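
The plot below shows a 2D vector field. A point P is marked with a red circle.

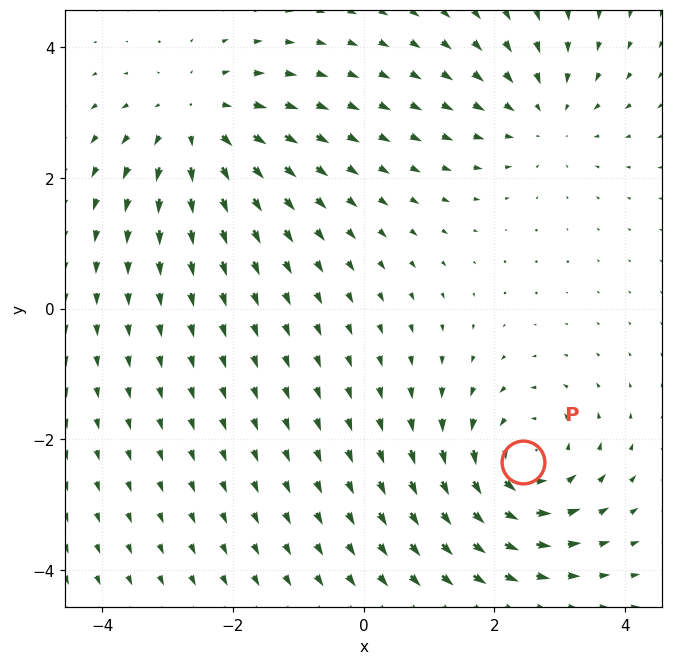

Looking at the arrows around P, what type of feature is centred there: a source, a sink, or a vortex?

At P (2.4, -2.3) the arrows circulate counterclockwise. Divergence ≈0, curl about +4 — near-zero divergence with nonzero curl is a vortex.

vortex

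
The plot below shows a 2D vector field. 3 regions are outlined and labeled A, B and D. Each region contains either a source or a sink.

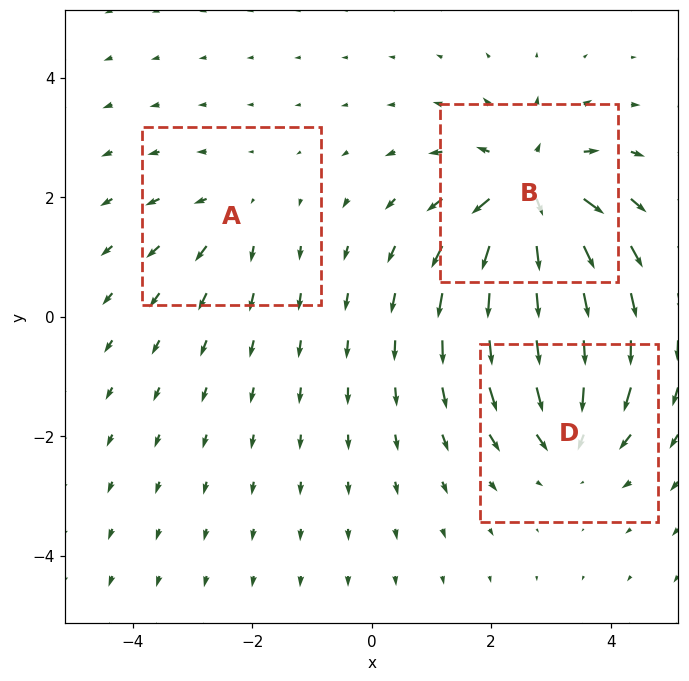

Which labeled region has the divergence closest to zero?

A

Divergence at each region's feature centre — A: about +2, B: about +6, D: about -4. Region A is closest to zero.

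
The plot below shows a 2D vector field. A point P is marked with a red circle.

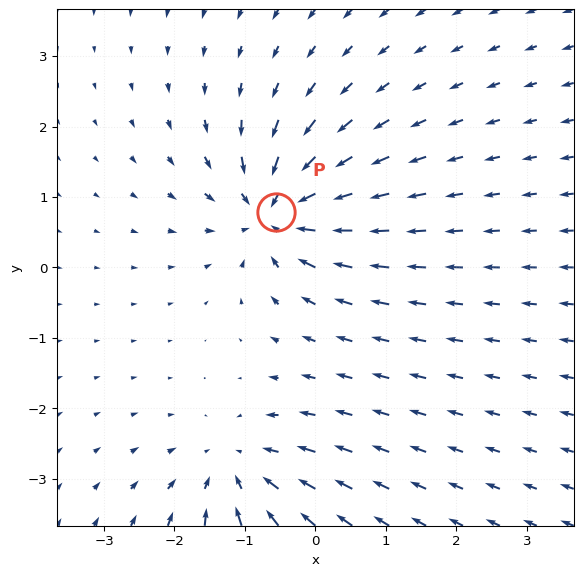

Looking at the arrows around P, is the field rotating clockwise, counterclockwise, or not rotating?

not rotating

Near P at (-0.6, 0.8) the arrows show no circulation. The curl there is ≈0.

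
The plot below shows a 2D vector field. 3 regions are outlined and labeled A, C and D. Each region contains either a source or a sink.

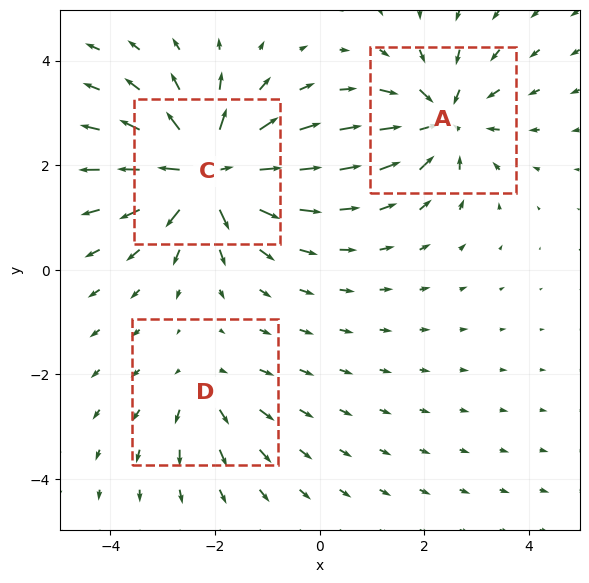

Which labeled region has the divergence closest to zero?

D

Divergence at each region's feature centre — A: about -4, C: about +6, D: about +2. Region D is closest to zero.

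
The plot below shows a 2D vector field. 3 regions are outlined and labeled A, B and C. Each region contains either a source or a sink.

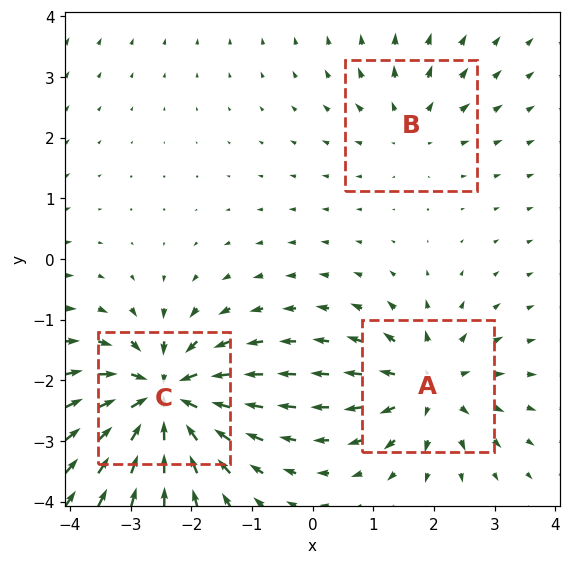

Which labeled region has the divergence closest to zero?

Divergence at each region's feature centre — A: about +4, B: about +2, C: about -6. Region B is closest to zero.

B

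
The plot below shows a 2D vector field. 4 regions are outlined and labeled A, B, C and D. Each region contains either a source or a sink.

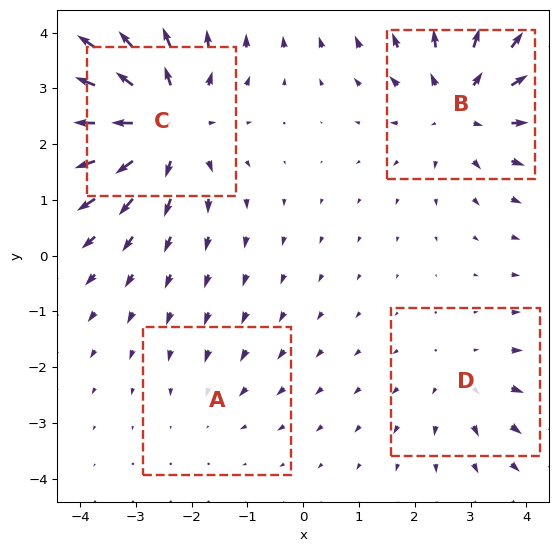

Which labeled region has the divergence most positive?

C

Divergence at each region's feature centre — A: about -2, B: about +5, C: about +6, D: about +3. Region C is most positive.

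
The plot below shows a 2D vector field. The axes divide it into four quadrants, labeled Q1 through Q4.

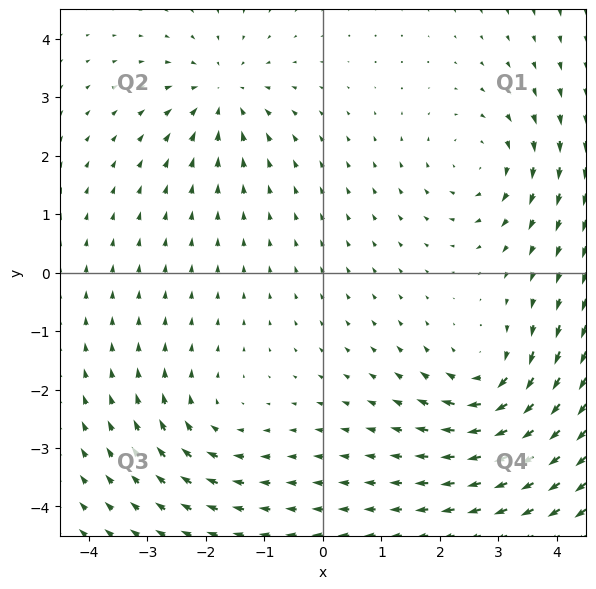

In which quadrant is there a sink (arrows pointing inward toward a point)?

Q2

The sink sits at approximately (-1.7, 3.0), which lies in quadrant Q2. The divergence there is about -4, negative as expected for a sink.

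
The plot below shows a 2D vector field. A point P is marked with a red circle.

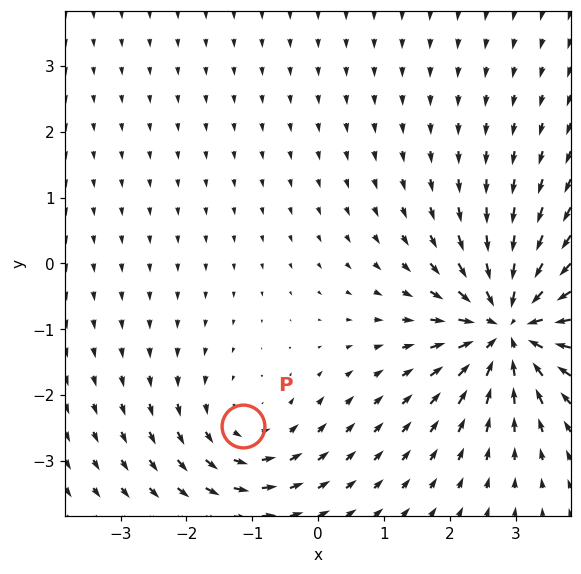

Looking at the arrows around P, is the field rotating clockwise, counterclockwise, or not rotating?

Near P at (-1.1, -2.5) the arrows circulate counterclockwise. The curl (z-component) there is about +3; positive curl means counterclockwise rotation.

counterclockwise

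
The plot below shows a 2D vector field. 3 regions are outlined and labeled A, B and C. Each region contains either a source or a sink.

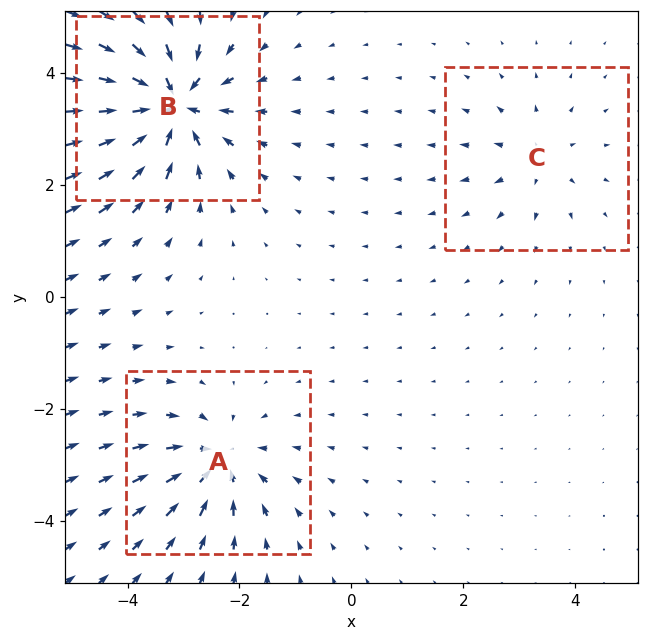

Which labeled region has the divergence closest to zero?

Divergence at each region's feature centre — A: about -4, B: about -6, C: about +2. Region C is closest to zero.

C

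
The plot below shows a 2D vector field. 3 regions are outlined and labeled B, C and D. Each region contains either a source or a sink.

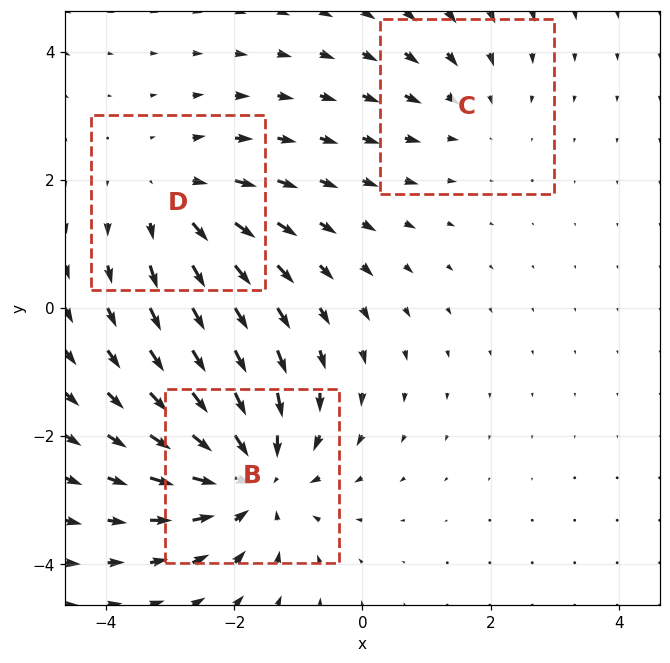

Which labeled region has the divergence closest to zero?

C

Divergence at each region's feature centre — B: about -4, C: about -2, D: about +3. Region C is closest to zero.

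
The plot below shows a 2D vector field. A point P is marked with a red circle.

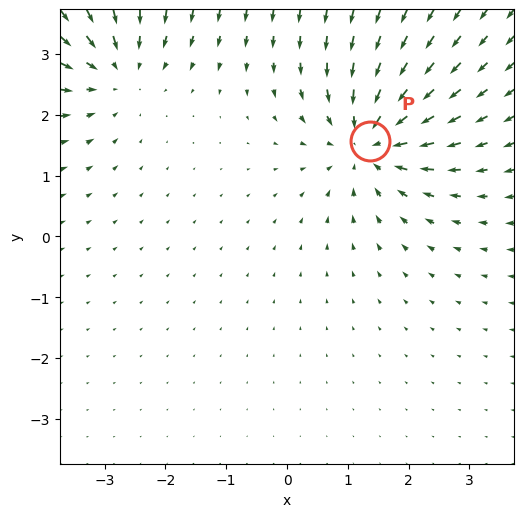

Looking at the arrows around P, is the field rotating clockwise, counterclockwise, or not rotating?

Near P at (1.4, 1.6) the arrows show no circulation. The curl there is ≈0.

not rotating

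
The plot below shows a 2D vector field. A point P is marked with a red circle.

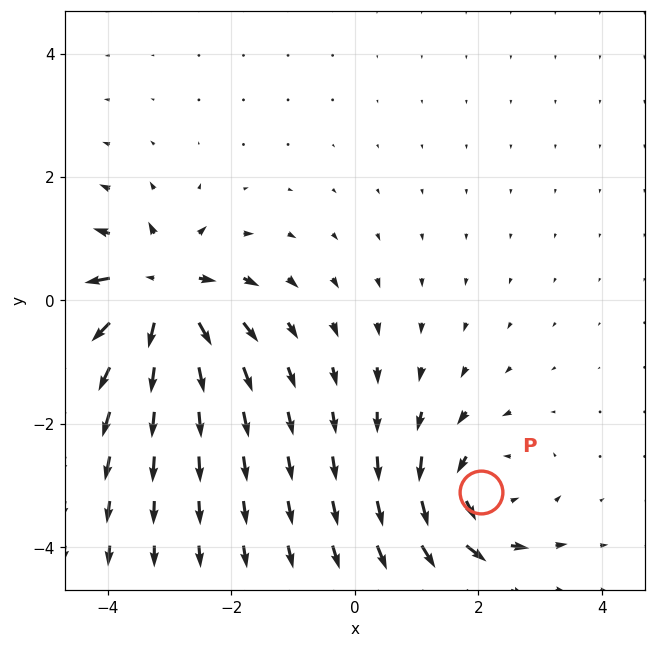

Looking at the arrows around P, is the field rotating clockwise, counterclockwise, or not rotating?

counterclockwise

Near P at (2.0, -3.1) the arrows circulate counterclockwise. The curl (z-component) there is about +4; positive curl means counterclockwise rotation.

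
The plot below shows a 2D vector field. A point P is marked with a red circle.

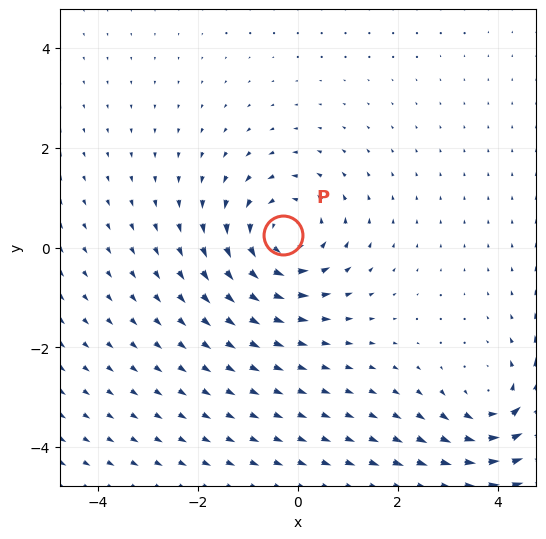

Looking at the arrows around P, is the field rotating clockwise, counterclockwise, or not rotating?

counterclockwise

Near P at (-0.3, 0.2) the arrows circulate counterclockwise. The curl (z-component) there is about +5; positive curl means counterclockwise rotation.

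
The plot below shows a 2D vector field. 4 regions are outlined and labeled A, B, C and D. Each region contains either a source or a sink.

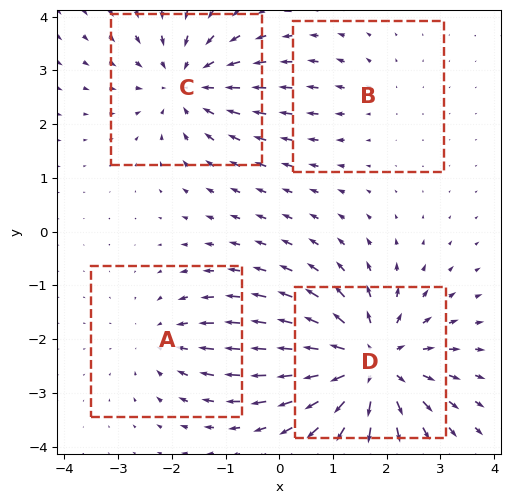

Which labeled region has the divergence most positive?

Divergence at each region's feature centre — A: about -3, B: about +2, C: about -5, D: about +7. Region D is most positive.

D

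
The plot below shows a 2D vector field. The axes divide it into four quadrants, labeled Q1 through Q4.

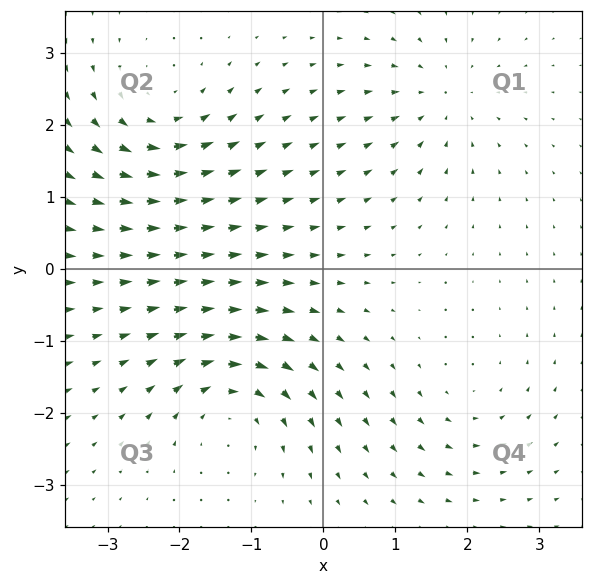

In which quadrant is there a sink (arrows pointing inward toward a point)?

Q1

The sink sits at approximately (1.6, 2.4), which lies in quadrant Q1. The divergence there is about -4, negative as expected for a sink.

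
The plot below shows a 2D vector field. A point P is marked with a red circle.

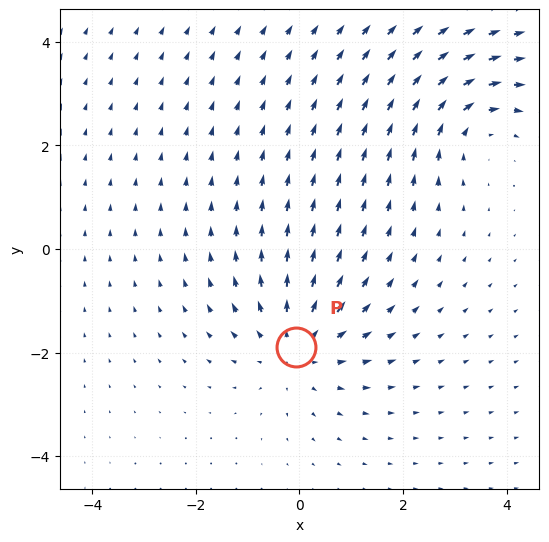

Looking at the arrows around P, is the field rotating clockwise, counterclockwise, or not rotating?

not rotating

Near P at (-0.1, -1.9) the arrows show no circulation. The curl there is ≈0.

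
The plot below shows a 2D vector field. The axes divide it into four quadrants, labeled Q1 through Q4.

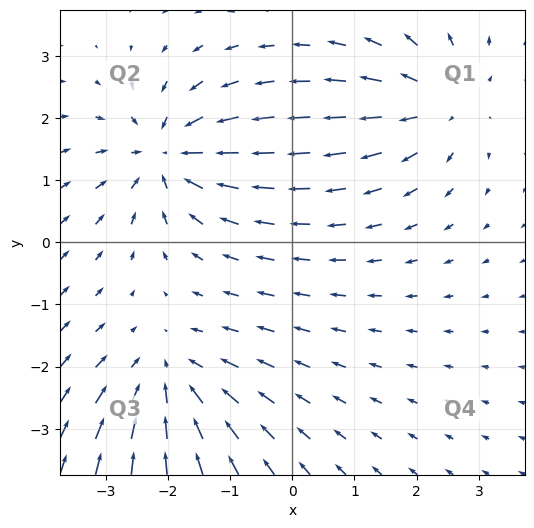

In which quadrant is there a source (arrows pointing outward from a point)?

The source sits at approximately (2.4, 2.2), which lies in quadrant Q1. The divergence there is about +4, positive as expected for a source.

Q1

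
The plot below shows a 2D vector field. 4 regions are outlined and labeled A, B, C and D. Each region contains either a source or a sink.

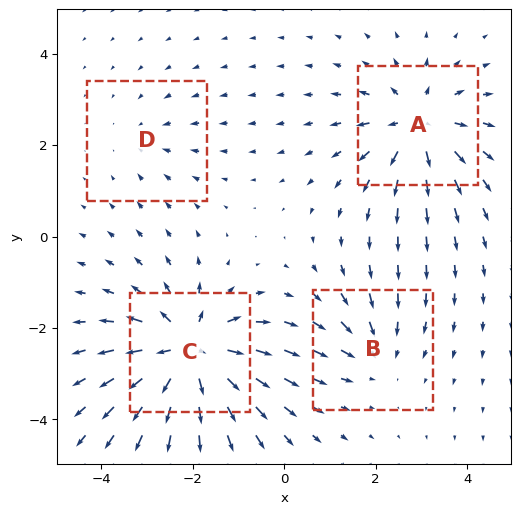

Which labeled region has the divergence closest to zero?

D

Divergence at each region's feature centre — A: about +5, B: about -3, C: about +7, D: about -2. Region D is closest to zero.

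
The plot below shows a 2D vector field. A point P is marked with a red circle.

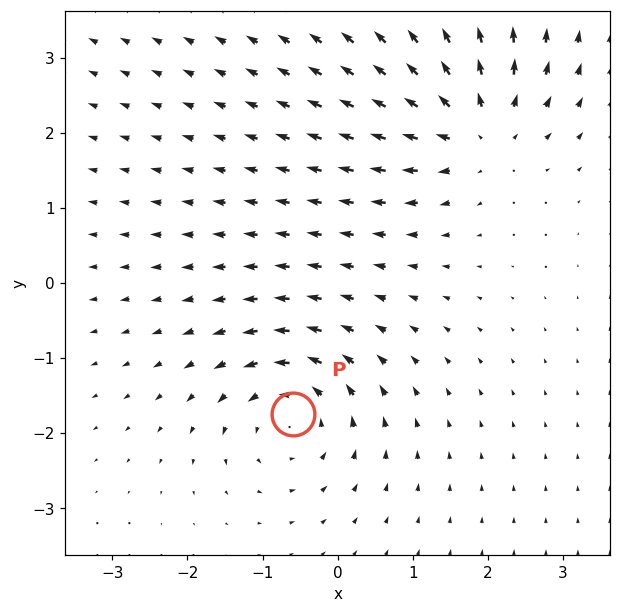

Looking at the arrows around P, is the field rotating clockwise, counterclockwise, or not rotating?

Near P at (-0.6, -1.7) the arrows circulate counterclockwise. The curl (z-component) there is about +5; positive curl means counterclockwise rotation.

counterclockwise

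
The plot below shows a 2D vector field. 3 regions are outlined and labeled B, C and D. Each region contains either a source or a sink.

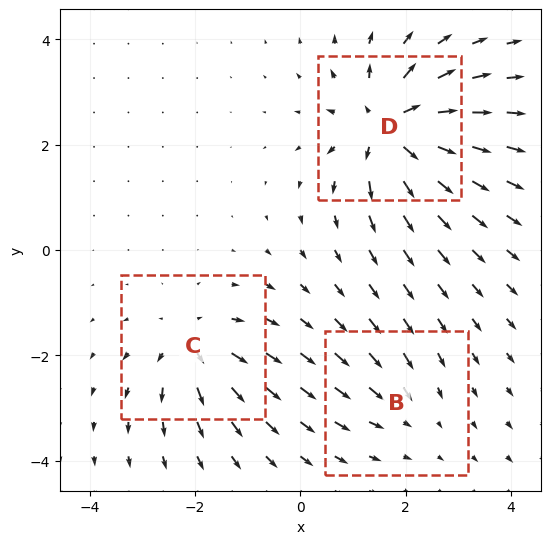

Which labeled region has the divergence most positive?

Divergence at each region's feature centre — B: about -2, C: about +4, D: about +7. Region D is most positive.

D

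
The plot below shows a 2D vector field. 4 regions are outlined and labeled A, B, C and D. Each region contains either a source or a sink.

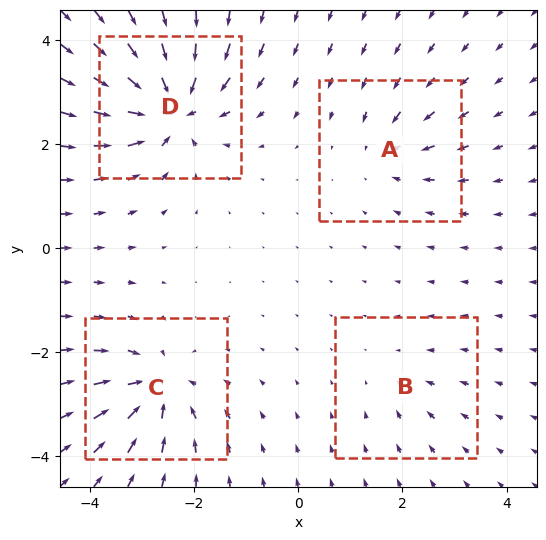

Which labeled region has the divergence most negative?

Divergence at each region's feature centre — A: about -4, B: about -2, C: about -7, D: about -9. Region D is most negative.

D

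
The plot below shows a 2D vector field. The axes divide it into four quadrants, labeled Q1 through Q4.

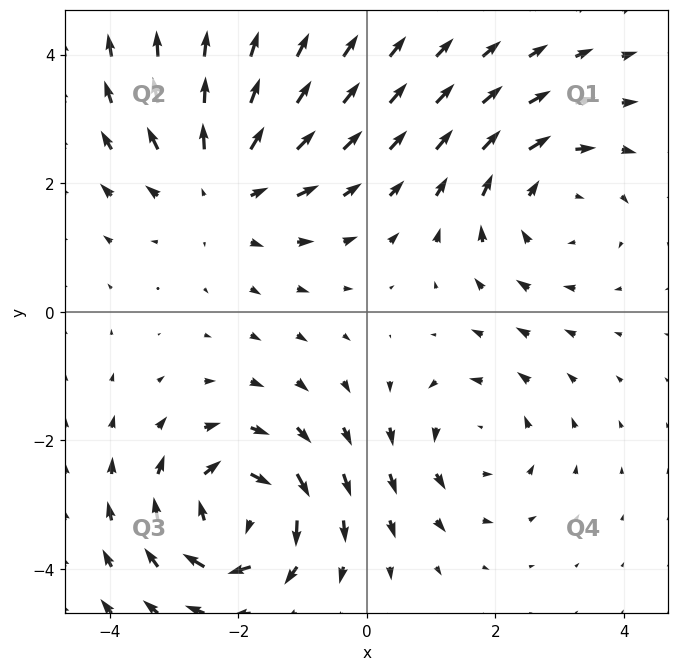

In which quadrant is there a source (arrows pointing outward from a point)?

Q2

The source sits at approximately (-2.3, 2.0), which lies in quadrant Q2. The divergence there is about +4, positive as expected for a source.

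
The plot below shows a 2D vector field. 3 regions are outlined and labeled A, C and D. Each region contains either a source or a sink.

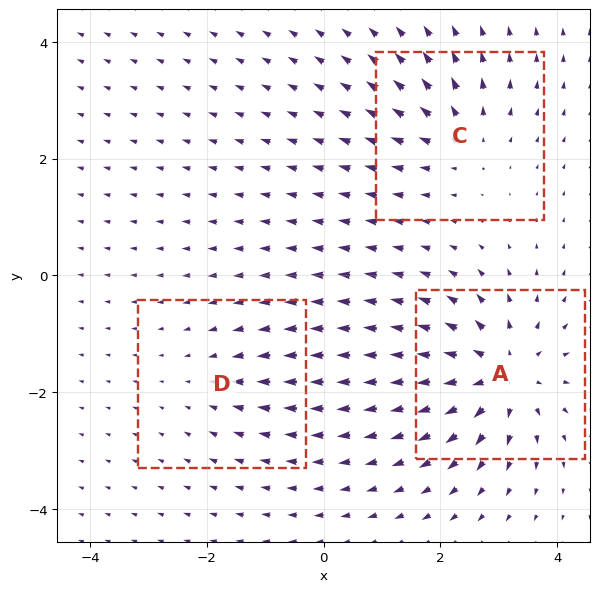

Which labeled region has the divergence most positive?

A

Divergence at each region's feature centre — A: about +6, C: about +3, D: about -2. Region A is most positive.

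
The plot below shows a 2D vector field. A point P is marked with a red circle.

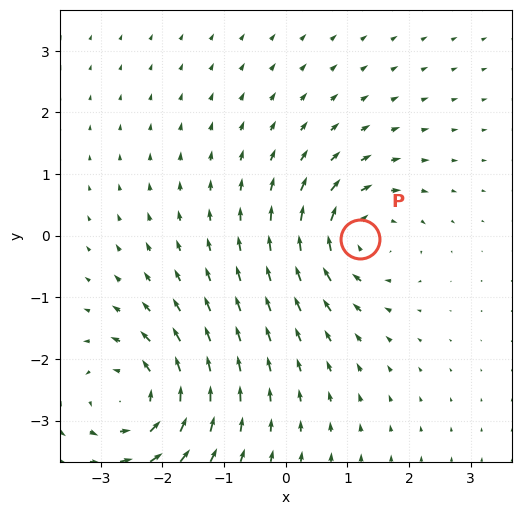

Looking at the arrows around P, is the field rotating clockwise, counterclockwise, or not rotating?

Near P at (1.2, -0.1) the arrows circulate clockwise. The curl (z-component) there is about -4; negative curl means clockwise rotation.

clockwise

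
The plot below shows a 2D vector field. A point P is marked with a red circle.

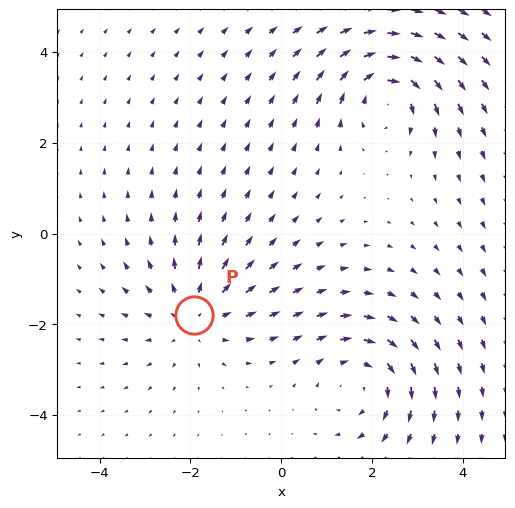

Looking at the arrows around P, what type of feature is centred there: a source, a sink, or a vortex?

At P (-1.9, -1.8) the arrows spread outward. Divergence about +3, curl ≈0 — positive divergence with near-zero curl is a source.

source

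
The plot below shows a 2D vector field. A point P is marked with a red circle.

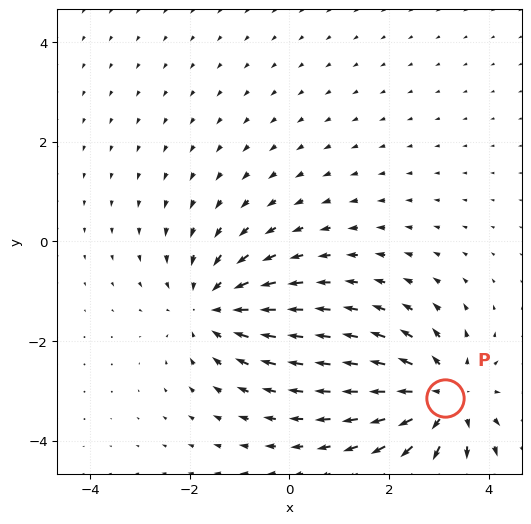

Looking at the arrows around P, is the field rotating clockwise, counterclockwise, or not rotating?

not rotating

Near P at (3.1, -3.1) the arrows show no circulation. The curl there is ≈0.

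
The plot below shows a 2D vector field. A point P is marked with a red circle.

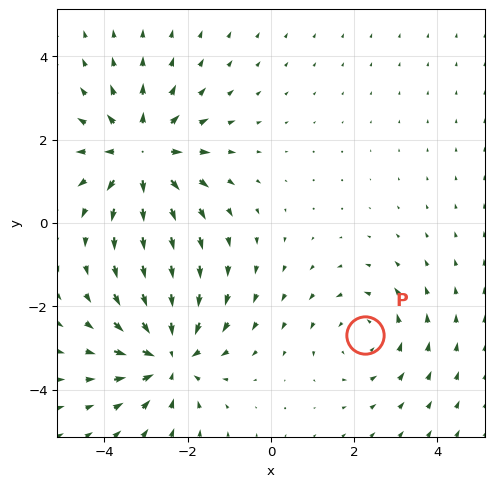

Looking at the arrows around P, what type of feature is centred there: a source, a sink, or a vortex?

At P (2.3, -2.7) the arrows circulate counterclockwise. Divergence ≈0, curl about +3 — near-zero divergence with nonzero curl is a vortex.

vortex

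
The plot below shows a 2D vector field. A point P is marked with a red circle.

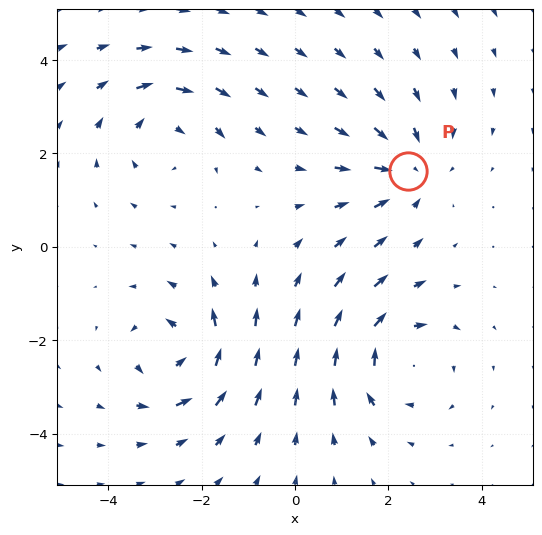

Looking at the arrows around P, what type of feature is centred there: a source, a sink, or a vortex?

At P (2.4, 1.6) the arrows converge inward. Divergence about -4, curl ≈0 — negative divergence with near-zero curl is a sink.

sink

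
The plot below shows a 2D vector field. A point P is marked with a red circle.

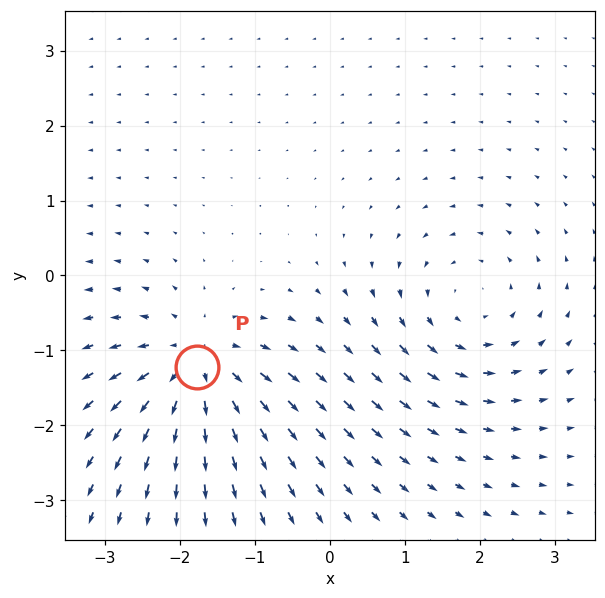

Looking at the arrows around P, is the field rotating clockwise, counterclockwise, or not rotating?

Near P at (-1.8, -1.2) the arrows show no circulation. The curl there is ≈0.

not rotating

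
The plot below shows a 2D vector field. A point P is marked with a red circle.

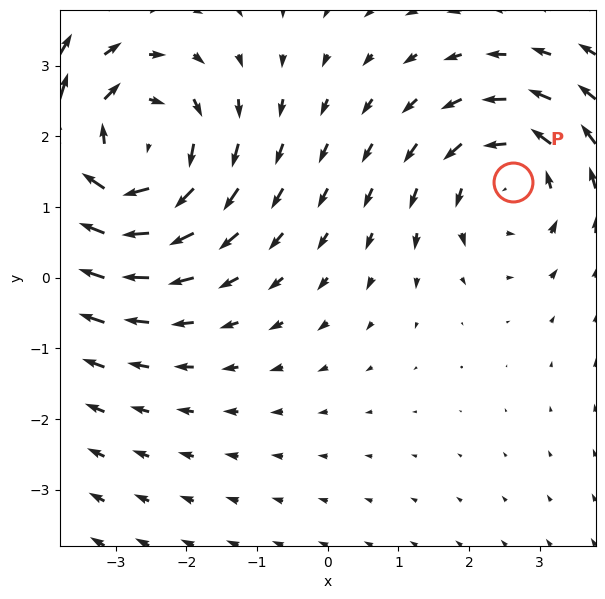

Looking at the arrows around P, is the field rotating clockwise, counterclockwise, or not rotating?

counterclockwise

Near P at (2.6, 1.4) the arrows circulate counterclockwise. The curl (z-component) there is about +3; positive curl means counterclockwise rotation.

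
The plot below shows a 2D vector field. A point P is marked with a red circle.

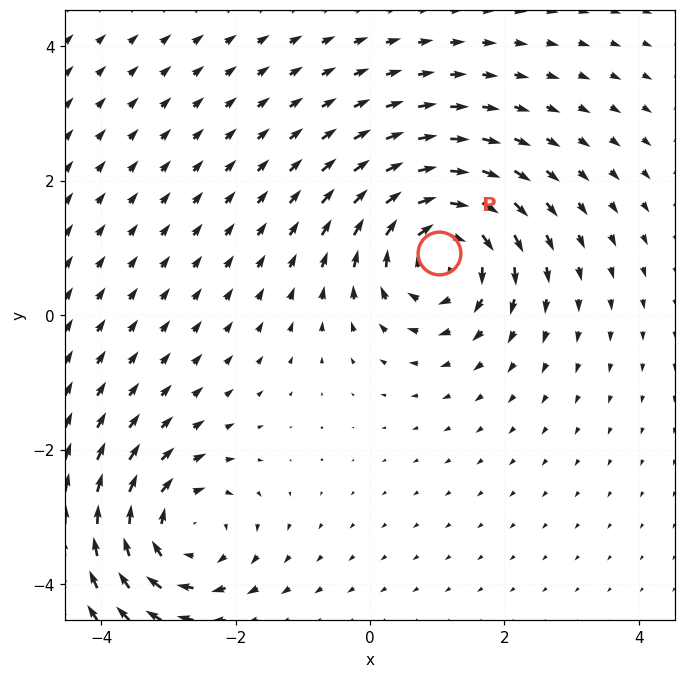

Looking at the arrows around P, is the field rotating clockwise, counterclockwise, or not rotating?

Near P at (1.0, 0.9) the arrows circulate clockwise. The curl (z-component) there is about -5; negative curl means clockwise rotation.

clockwise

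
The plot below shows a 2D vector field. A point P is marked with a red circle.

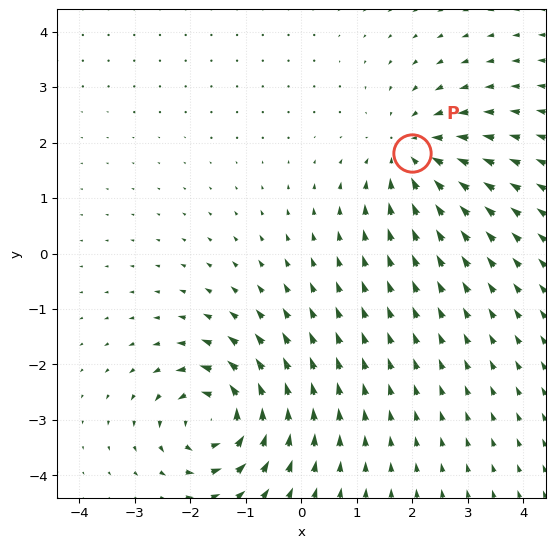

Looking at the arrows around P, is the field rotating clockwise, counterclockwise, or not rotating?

Near P at (2.0, 1.8) the arrows show no circulation. The curl there is ≈0.

not rotating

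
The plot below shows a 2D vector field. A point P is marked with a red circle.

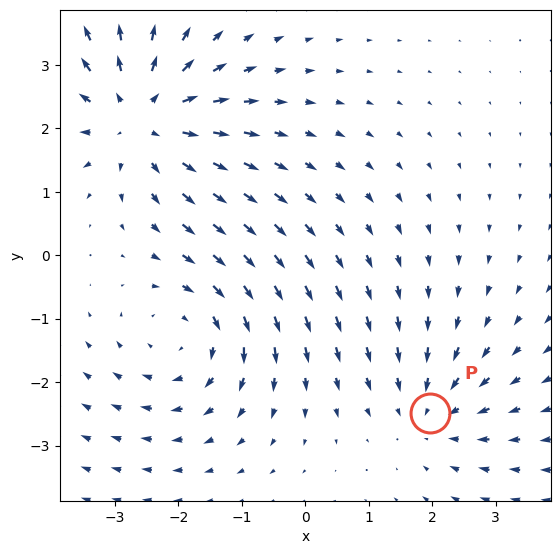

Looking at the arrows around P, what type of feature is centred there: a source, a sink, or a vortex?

sink

At P (2.0, -2.5) the arrows converge inward. Divergence about -3, curl ≈0 — negative divergence with near-zero curl is a sink.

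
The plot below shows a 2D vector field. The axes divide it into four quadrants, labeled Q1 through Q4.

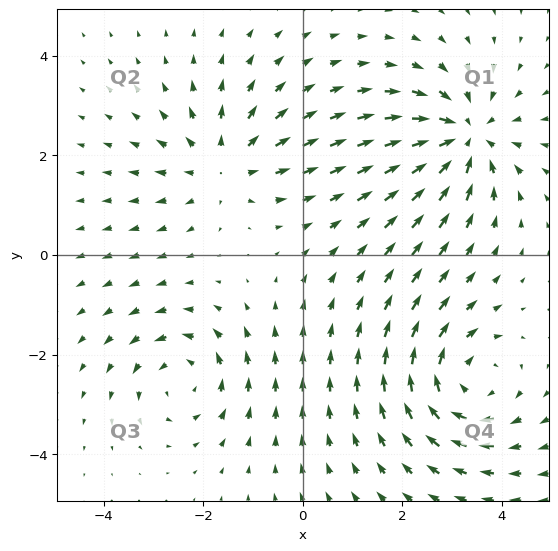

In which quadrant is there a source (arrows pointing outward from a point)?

The source sits at approximately (-1.6, 1.8), which lies in quadrant Q2. The divergence there is about +3, positive as expected for a source.

Q2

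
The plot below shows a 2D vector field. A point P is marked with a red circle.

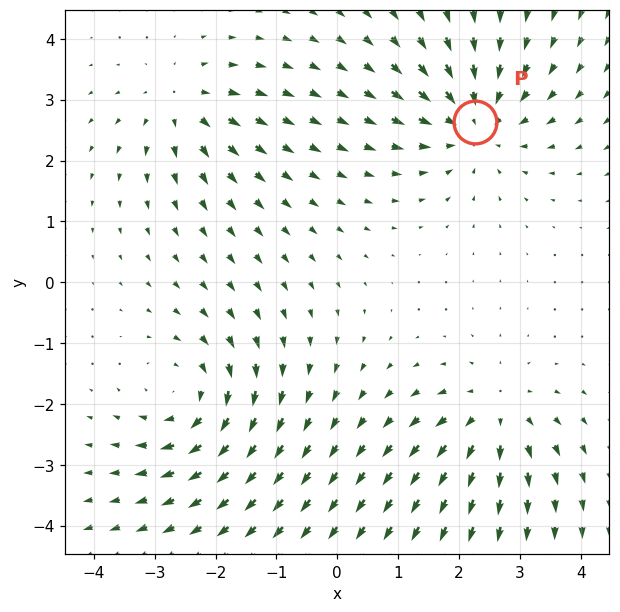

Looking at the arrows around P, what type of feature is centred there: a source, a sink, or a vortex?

At P (2.3, 2.6) the arrows converge inward. Divergence about -4, curl ≈0 — negative divergence with near-zero curl is a sink.

sink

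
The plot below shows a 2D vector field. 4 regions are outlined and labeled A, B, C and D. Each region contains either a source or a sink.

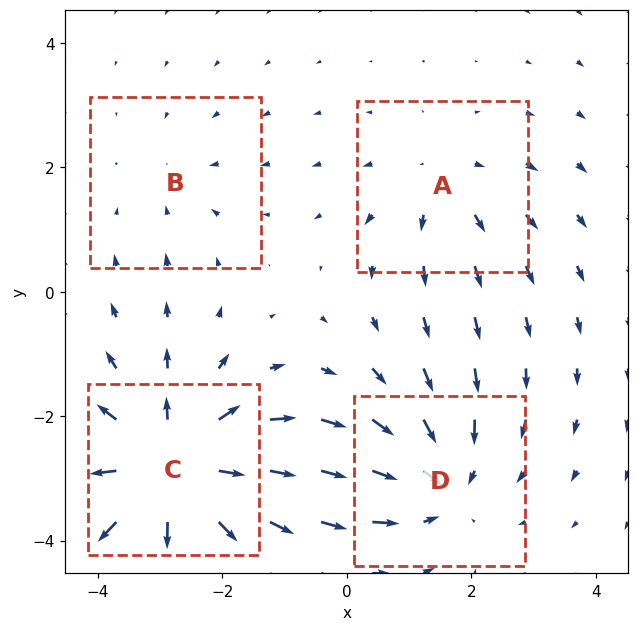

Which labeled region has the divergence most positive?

C

Divergence at each region's feature centre — A: about +3, B: about -2, C: about +6, D: about -4. Region C is most positive.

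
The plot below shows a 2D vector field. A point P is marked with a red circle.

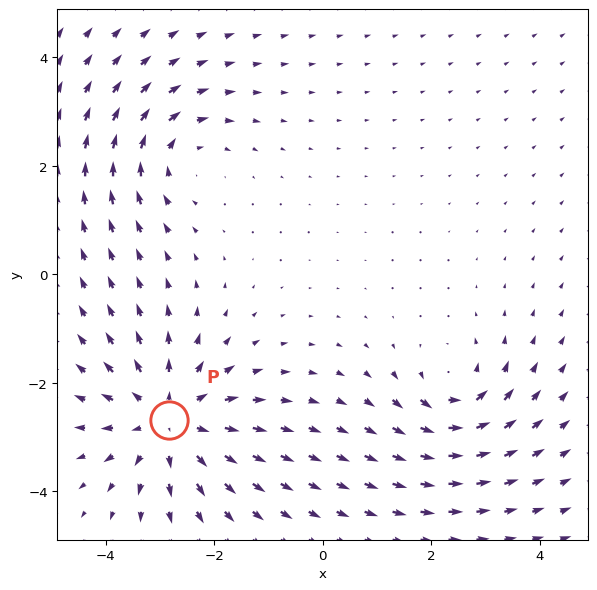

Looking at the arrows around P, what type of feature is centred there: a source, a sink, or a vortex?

source

At P (-2.8, -2.7) the arrows spread outward. Divergence about +5, curl ≈0 — positive divergence with near-zero curl is a source.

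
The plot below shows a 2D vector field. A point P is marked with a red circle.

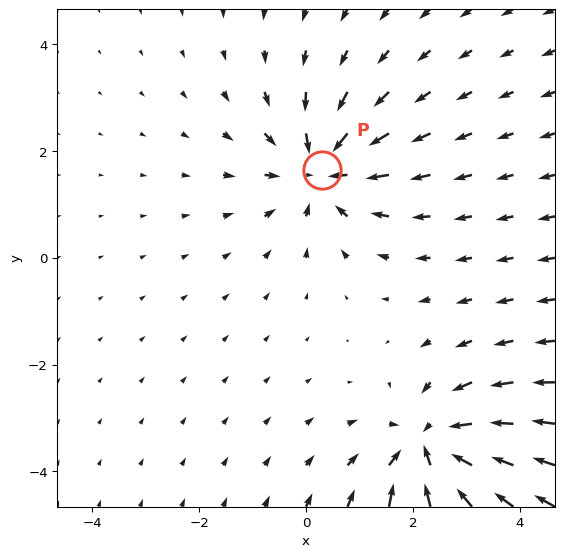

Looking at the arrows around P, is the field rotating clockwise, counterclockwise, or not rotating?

Near P at (0.3, 1.6) the arrows show no circulation. The curl there is ≈0.

not rotating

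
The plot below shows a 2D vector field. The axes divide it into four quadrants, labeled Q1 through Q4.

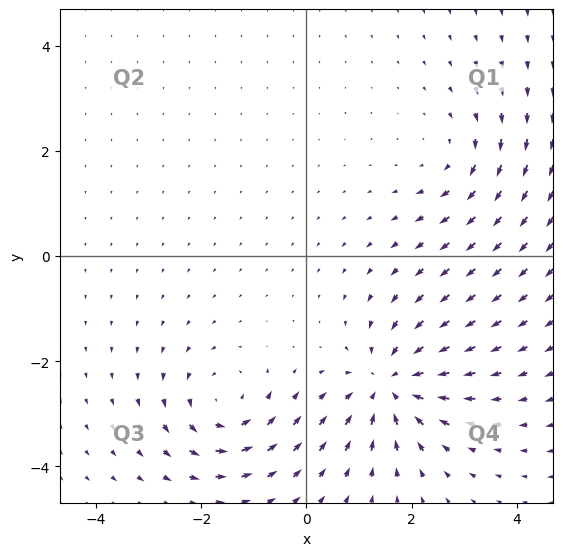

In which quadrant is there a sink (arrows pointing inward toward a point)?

Q4

The sink sits at approximately (1.6, -2.4), which lies in quadrant Q4. The divergence there is about -5, negative as expected for a sink.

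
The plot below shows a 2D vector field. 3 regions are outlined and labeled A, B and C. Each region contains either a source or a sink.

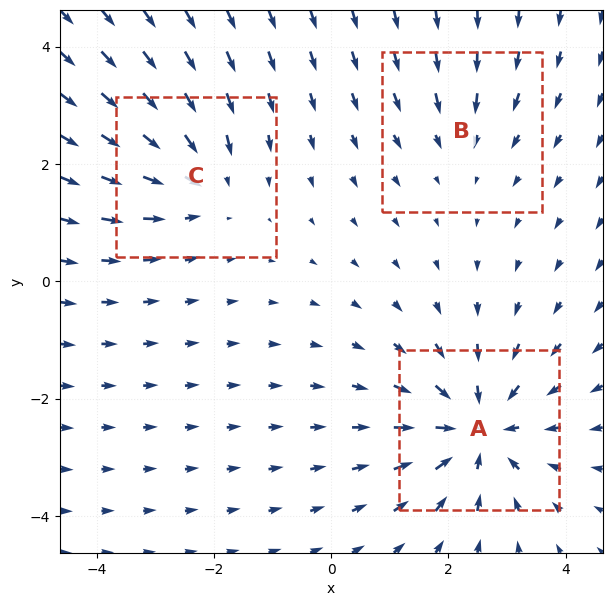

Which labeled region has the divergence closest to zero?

Divergence at each region's feature centre — A: about -4, B: about -2, C: about -3. Region B is closest to zero.

B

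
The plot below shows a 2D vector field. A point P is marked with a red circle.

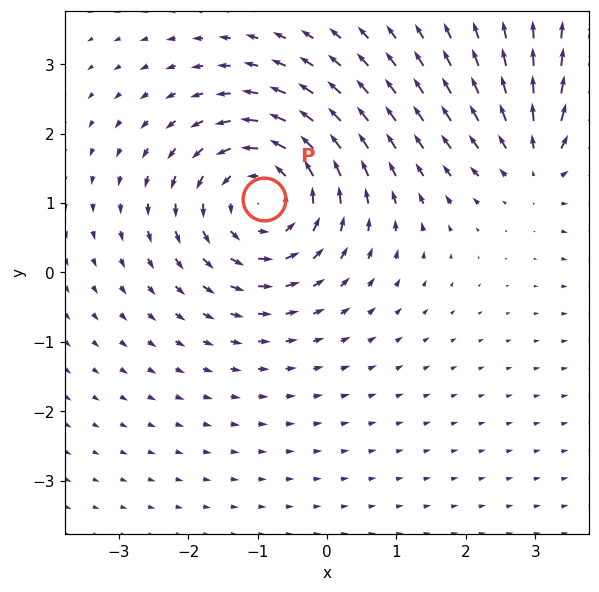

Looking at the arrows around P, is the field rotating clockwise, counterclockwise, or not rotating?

counterclockwise

Near P at (-0.9, 1.1) the arrows circulate counterclockwise. The curl (z-component) there is about +4; positive curl means counterclockwise rotation.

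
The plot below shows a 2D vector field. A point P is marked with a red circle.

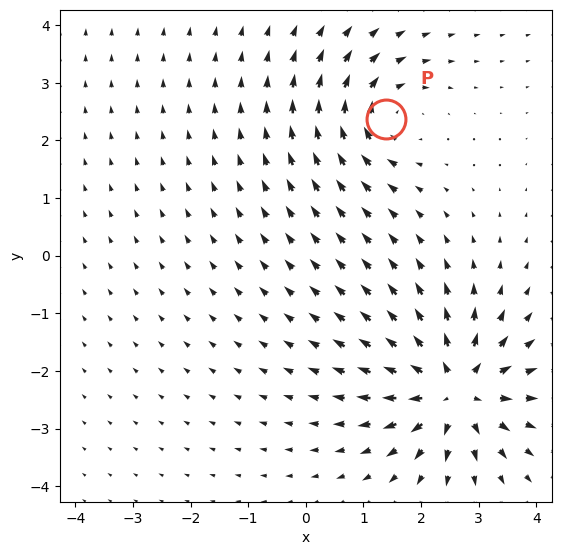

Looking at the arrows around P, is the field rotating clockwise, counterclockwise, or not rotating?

clockwise

Near P at (1.4, 2.4) the arrows circulate clockwise. The curl (z-component) there is about -4; negative curl means clockwise rotation.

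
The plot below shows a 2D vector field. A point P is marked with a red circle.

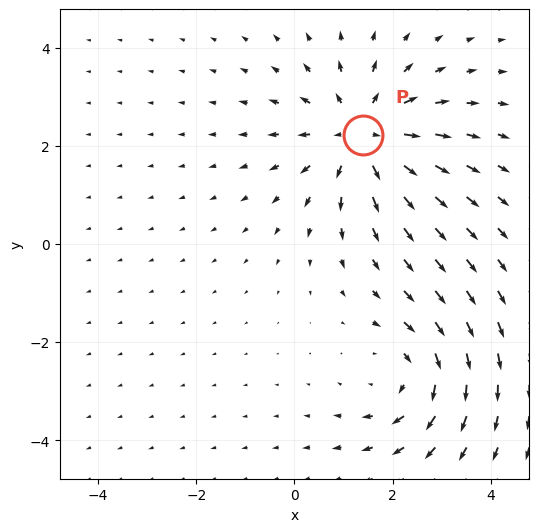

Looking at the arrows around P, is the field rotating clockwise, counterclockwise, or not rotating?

Near P at (1.4, 2.2) the arrows show no circulation. The curl there is ≈0.

not rotating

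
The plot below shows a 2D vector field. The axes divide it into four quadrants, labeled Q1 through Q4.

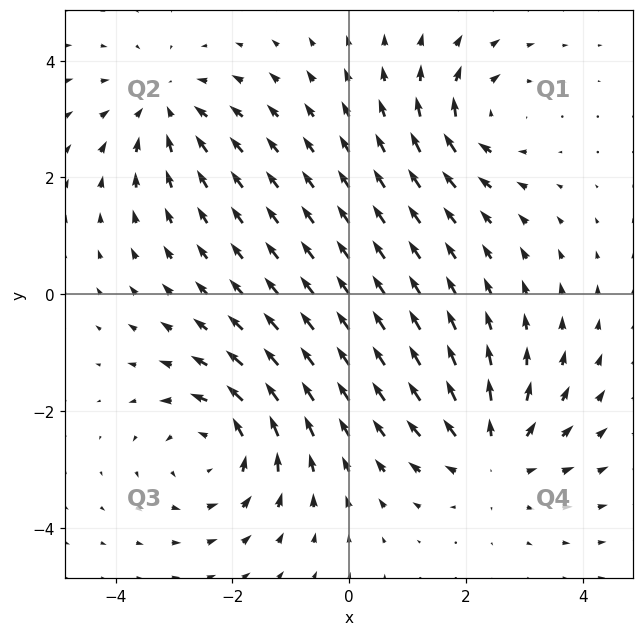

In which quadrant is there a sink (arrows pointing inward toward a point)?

The sink sits at approximately (-3.1, 3.2), which lies in quadrant Q2. The divergence there is about -4, negative as expected for a sink.

Q2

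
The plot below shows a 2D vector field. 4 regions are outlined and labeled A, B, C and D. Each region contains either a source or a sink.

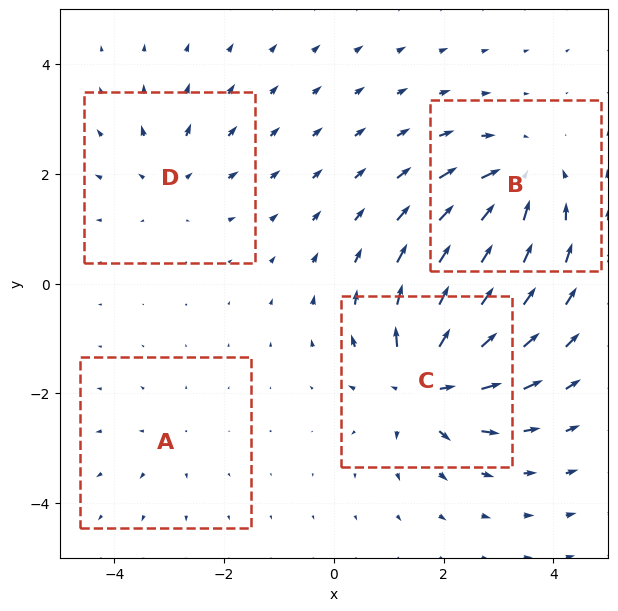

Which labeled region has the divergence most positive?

C

Divergence at each region's feature centre — A: about +3, B: about -7, C: about +9, D: about +4. Region C is most positive.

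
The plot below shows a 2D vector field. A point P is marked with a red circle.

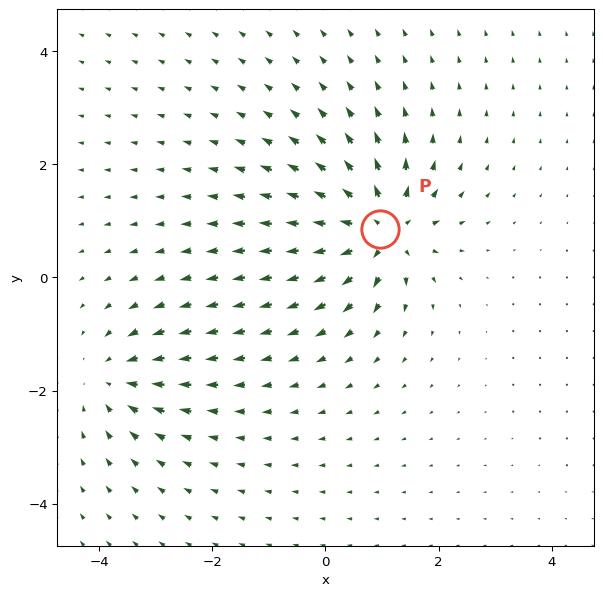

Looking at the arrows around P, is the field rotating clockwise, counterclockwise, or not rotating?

Near P at (1.0, 0.8) the arrows show no circulation. The curl there is ≈0.

not rotating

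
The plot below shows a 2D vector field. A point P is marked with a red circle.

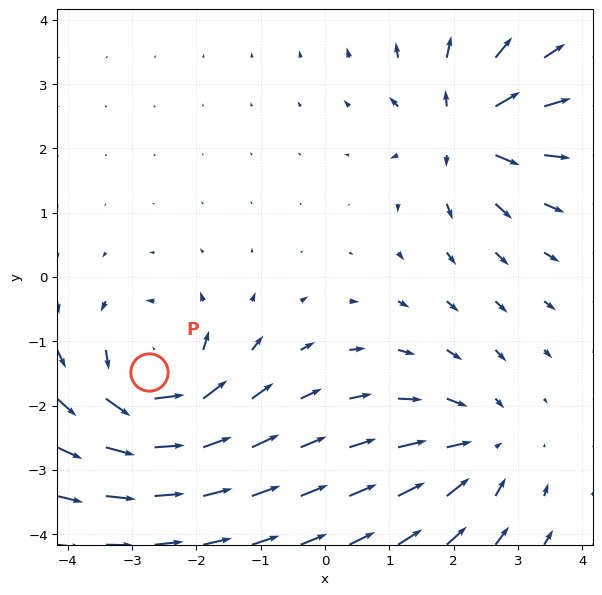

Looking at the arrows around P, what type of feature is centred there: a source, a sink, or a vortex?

vortex

At P (-2.7, -1.5) the arrows circulate counterclockwise. Divergence ≈0, curl about +5 — near-zero divergence with nonzero curl is a vortex.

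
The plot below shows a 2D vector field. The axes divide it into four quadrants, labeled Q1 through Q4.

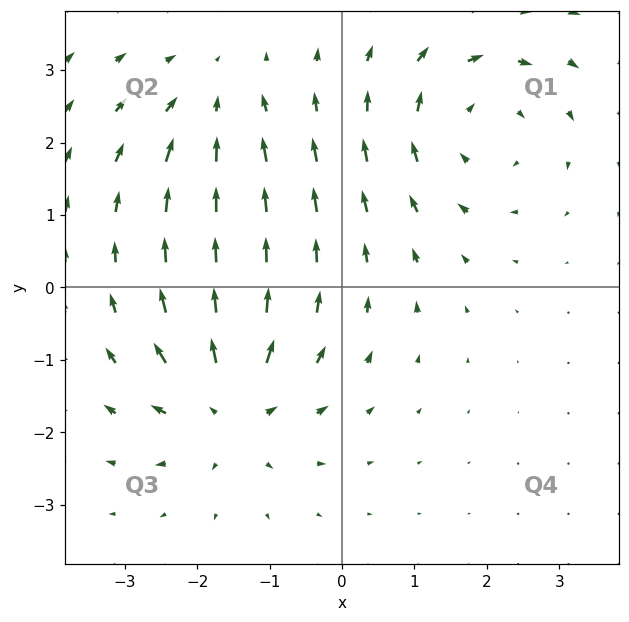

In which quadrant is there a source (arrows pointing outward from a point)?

Q3

The source sits at approximately (-1.5, -1.6), which lies in quadrant Q3. The divergence there is about +5, positive as expected for a source.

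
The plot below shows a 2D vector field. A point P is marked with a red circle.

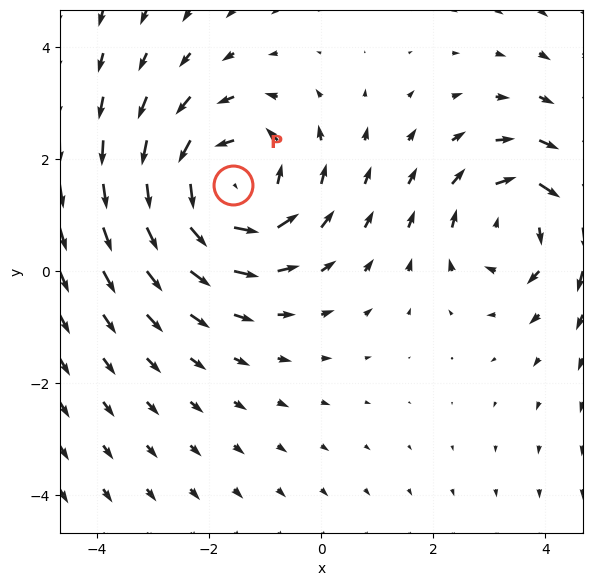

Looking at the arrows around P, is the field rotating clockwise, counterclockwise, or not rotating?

counterclockwise

Near P at (-1.6, 1.5) the arrows circulate counterclockwise. The curl (z-component) there is about +5; positive curl means counterclockwise rotation.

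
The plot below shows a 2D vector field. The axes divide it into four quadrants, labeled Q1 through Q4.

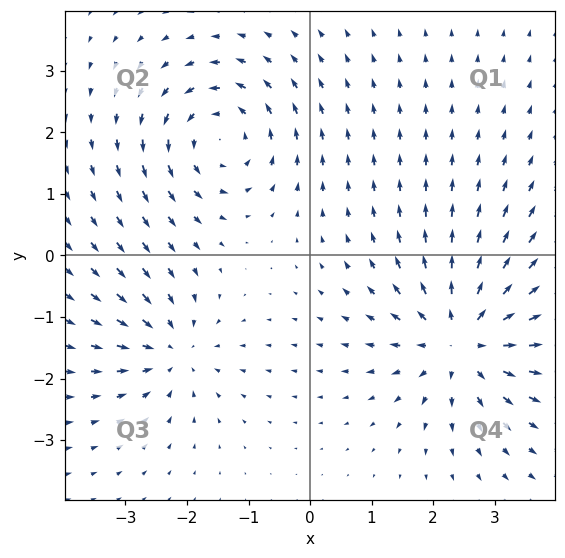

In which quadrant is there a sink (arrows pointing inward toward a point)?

Q3

The sink sits at approximately (-2.2, -1.6), which lies in quadrant Q3. The divergence there is about -3, negative as expected for a sink.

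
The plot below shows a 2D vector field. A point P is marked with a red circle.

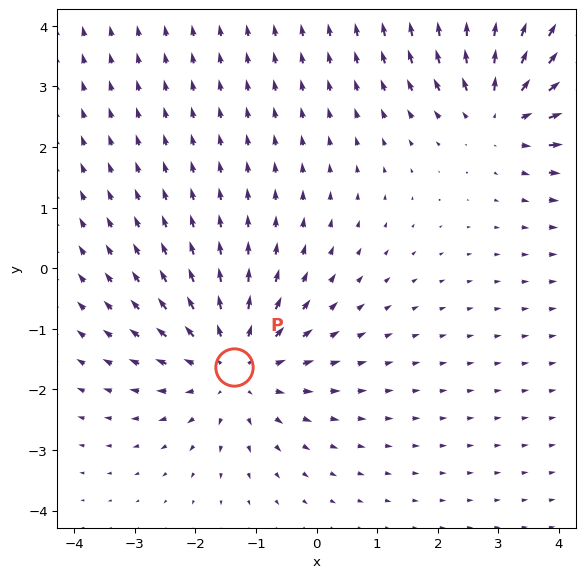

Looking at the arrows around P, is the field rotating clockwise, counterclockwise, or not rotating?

not rotating

Near P at (-1.4, -1.6) the arrows show no circulation. The curl there is ≈0.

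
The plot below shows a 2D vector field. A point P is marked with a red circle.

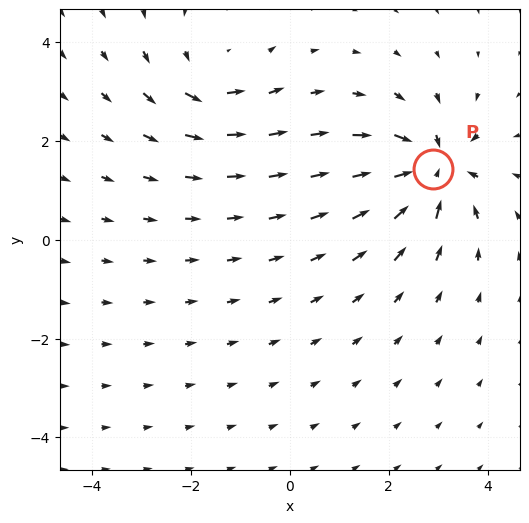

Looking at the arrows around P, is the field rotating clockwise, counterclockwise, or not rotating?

Near P at (2.9, 1.4) the arrows show no circulation. The curl there is ≈0.

not rotating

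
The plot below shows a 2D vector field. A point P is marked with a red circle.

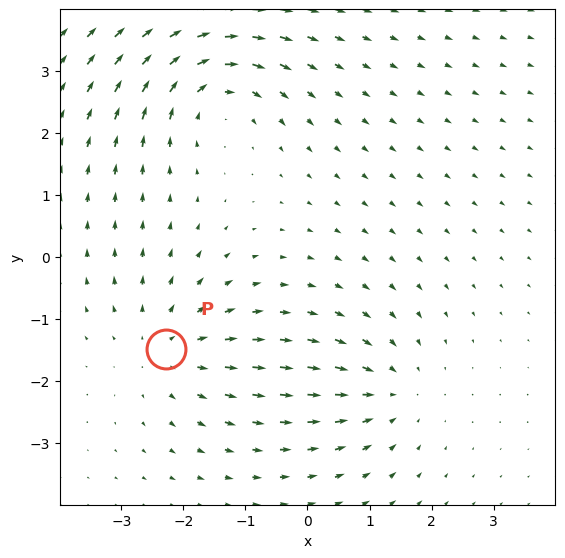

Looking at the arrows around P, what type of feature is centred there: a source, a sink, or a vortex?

At P (-2.3, -1.5) the arrows spread outward. Divergence about +3, curl ≈0 — positive divergence with near-zero curl is a source.

source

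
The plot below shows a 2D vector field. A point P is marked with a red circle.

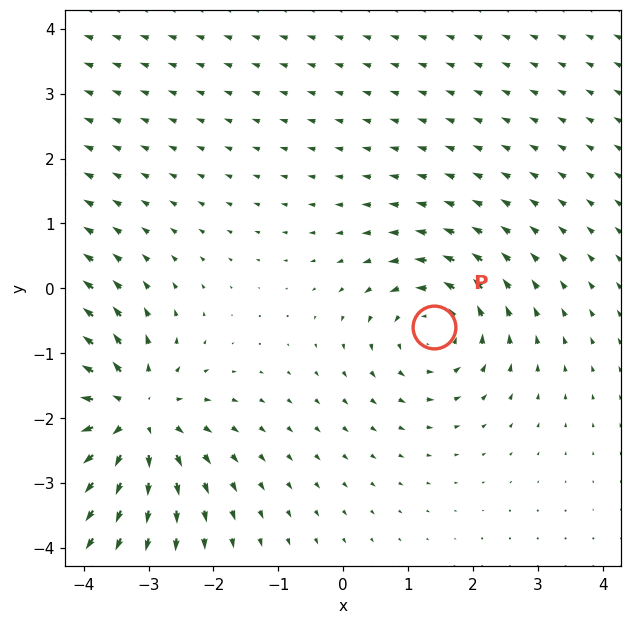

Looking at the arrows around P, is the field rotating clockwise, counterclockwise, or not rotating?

Near P at (1.4, -0.6) the arrows circulate counterclockwise. The curl (z-component) there is about +3; positive curl means counterclockwise rotation.

counterclockwise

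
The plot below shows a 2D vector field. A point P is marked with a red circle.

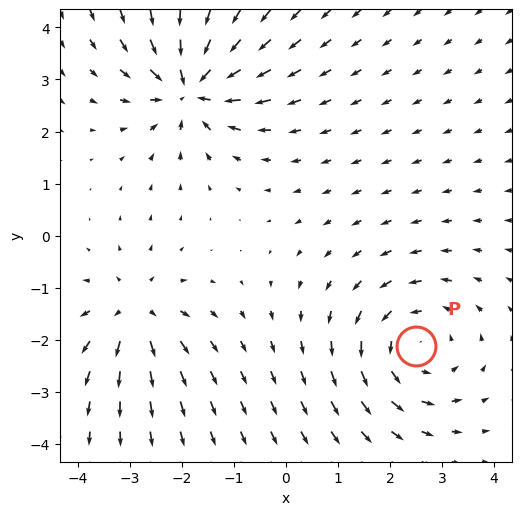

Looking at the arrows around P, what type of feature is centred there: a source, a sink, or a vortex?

At P (2.5, -2.1) the arrows circulate counterclockwise. Divergence ≈0, curl about +4 — near-zero divergence with nonzero curl is a vortex.

vortex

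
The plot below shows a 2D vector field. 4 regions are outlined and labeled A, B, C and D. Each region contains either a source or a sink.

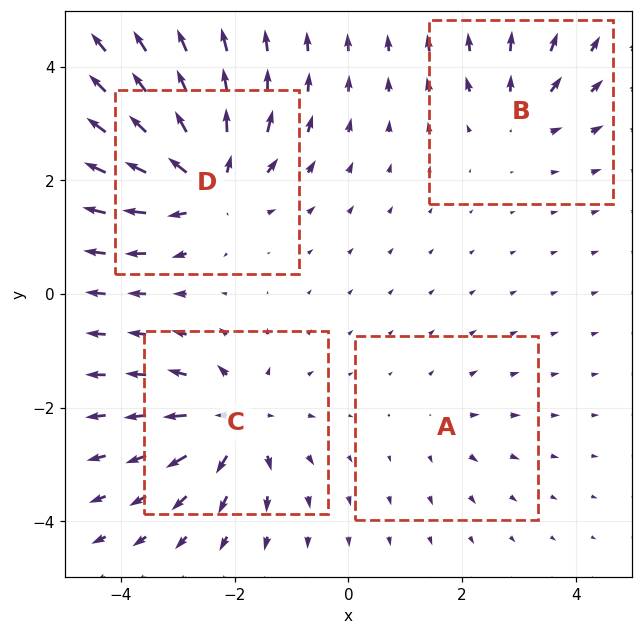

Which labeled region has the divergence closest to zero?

A

Divergence at each region's feature centre — A: about +2, B: about +4, C: about +6, D: about +8. Region A is closest to zero.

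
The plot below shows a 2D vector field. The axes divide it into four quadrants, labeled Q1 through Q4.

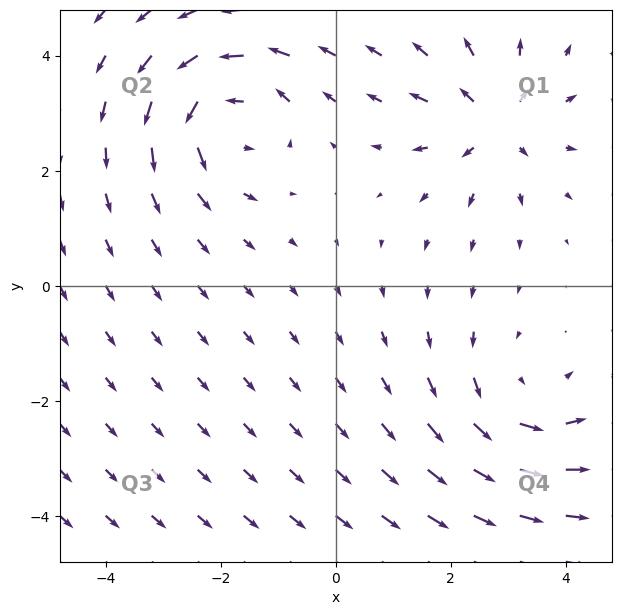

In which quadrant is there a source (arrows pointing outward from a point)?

Q1

The source sits at approximately (2.8, 2.8), which lies in quadrant Q1. The divergence there is about +5, positive as expected for a source.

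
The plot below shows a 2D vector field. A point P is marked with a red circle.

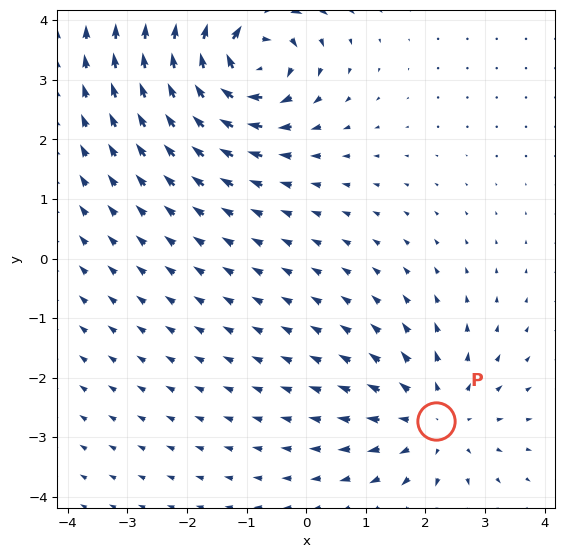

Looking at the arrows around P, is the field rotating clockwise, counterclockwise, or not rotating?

Near P at (2.2, -2.7) the arrows show no circulation. The curl there is ≈0.

not rotating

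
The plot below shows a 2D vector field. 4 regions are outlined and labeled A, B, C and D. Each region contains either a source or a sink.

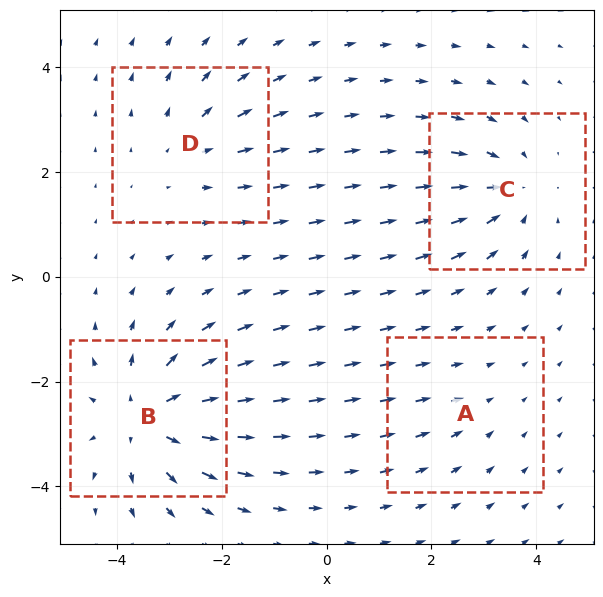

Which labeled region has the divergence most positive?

B

Divergence at each region's feature centre — A: about -2, B: about +6, C: about -4, D: about +3. Region B is most positive.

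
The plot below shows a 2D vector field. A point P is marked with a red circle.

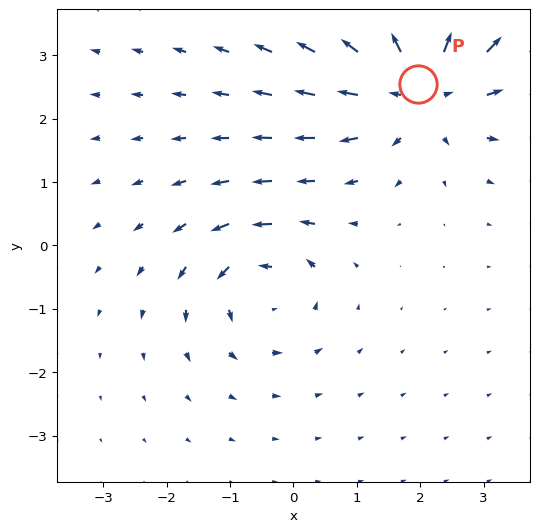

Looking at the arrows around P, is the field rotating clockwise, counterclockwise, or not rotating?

Near P at (2.0, 2.5) the arrows show no circulation. The curl there is ≈0.

not rotating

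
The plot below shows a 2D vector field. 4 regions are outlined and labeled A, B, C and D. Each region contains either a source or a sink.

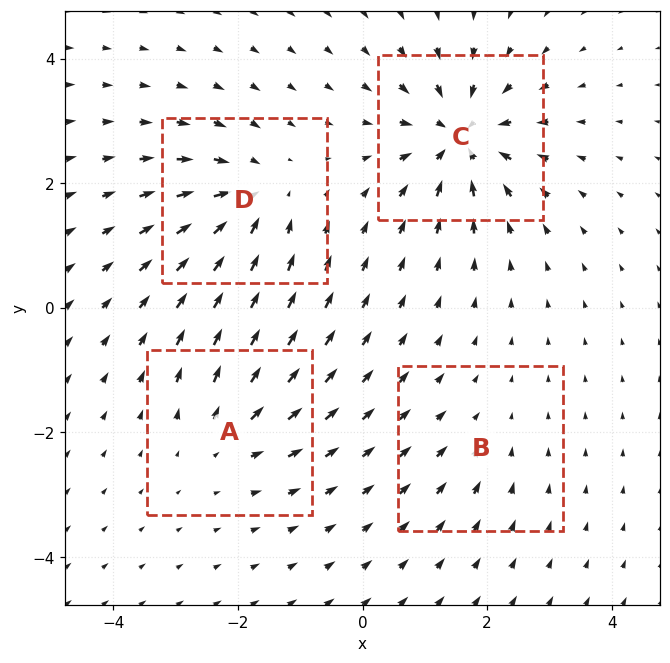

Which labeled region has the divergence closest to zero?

Divergence at each region's feature centre — A: about +4, B: about -2, C: about -9, D: about -6. Region B is closest to zero.

B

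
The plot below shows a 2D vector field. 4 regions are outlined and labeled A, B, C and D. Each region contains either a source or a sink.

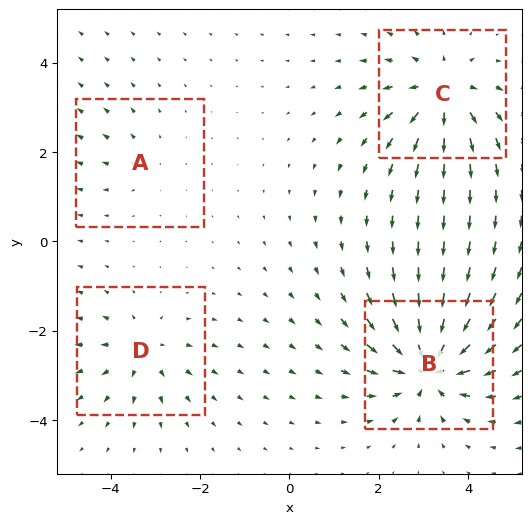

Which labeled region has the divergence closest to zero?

A

Divergence at each region's feature centre — A: about +2, B: about -8, C: about +6, D: about +4. Region A is closest to zero.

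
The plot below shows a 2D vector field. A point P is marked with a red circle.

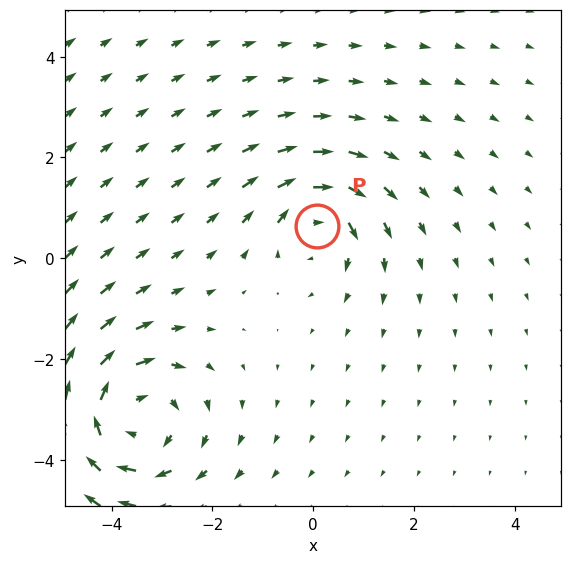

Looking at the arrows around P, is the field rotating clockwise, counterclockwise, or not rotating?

Near P at (0.1, 0.6) the arrows circulate clockwise. The curl (z-component) there is about -4; negative curl means clockwise rotation.

clockwise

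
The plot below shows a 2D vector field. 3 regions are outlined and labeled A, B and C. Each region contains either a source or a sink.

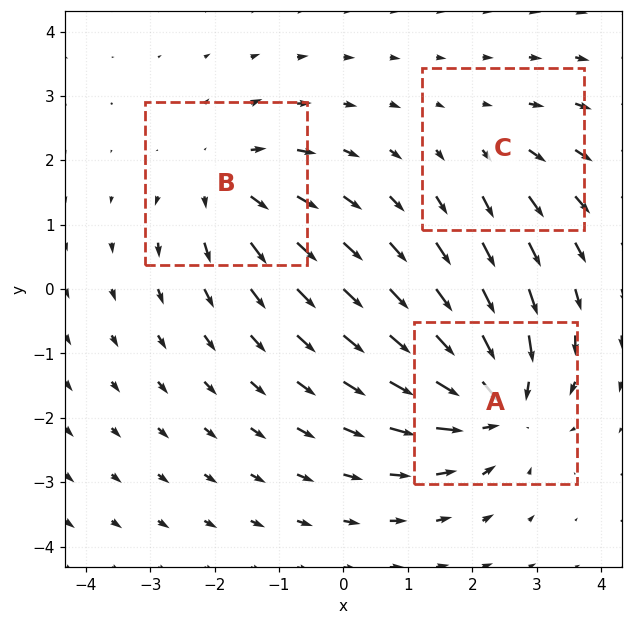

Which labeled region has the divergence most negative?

Divergence at each region's feature centre — A: about -5, B: about +3, C: about +2. Region A is most negative.

A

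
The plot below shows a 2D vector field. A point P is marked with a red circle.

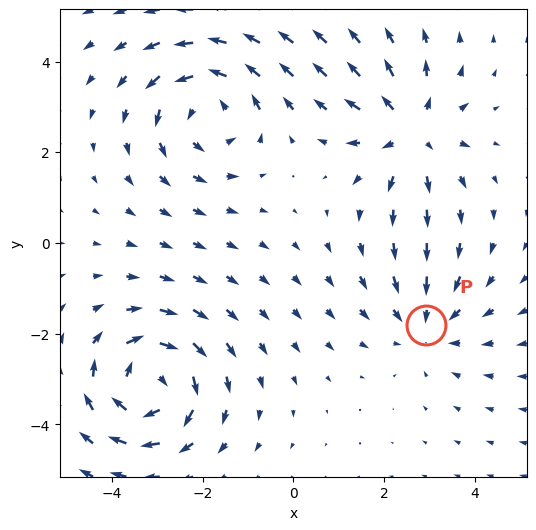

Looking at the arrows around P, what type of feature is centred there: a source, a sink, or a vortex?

At P (2.9, -1.8) the arrows converge inward. Divergence about -3, curl ≈0 — negative divergence with near-zero curl is a sink.

sink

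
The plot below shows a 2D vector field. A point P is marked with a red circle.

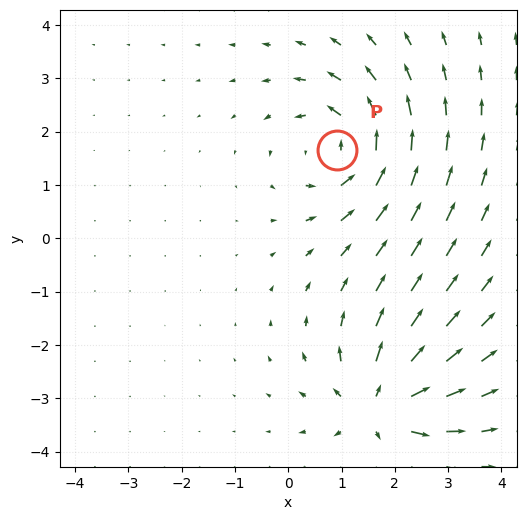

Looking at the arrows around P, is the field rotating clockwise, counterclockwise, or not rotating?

counterclockwise

Near P at (0.9, 1.7) the arrows circulate counterclockwise. The curl (z-component) there is about +5; positive curl means counterclockwise rotation.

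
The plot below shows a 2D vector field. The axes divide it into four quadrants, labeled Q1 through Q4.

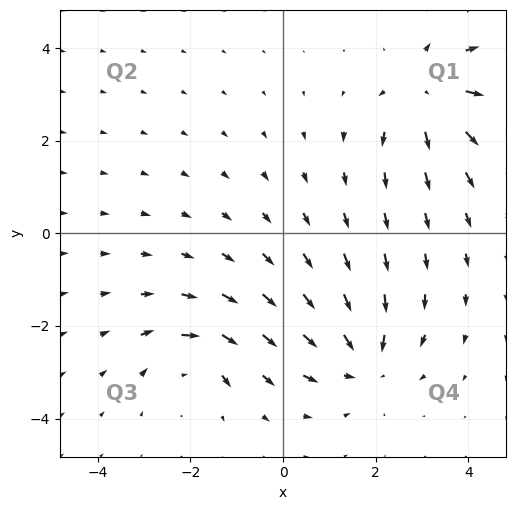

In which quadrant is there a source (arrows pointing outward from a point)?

The source sits at approximately (3.1, 3.0), which lies in quadrant Q1. The divergence there is about +5, positive as expected for a source.

Q1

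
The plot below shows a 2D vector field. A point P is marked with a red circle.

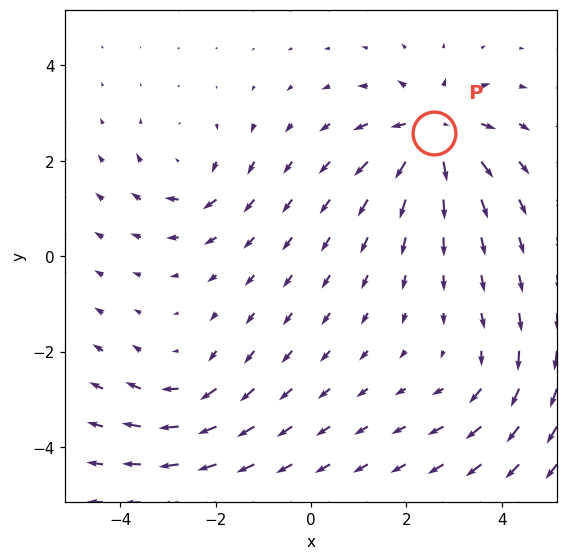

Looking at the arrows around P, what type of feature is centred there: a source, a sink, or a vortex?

At P (2.6, 2.6) the arrows spread outward. Divergence about +6, curl ≈0 — positive divergence with near-zero curl is a source.

source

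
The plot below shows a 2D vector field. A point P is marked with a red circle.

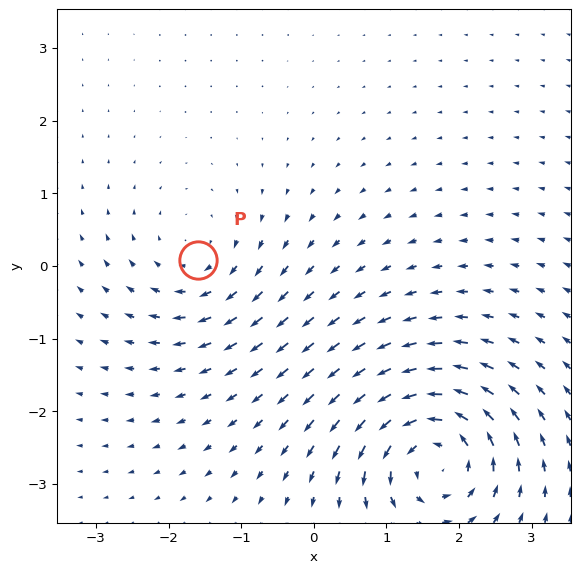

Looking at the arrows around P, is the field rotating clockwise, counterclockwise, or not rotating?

clockwise

Near P at (-1.6, 0.1) the arrows circulate clockwise. The curl (z-component) there is about -3; negative curl means clockwise rotation.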